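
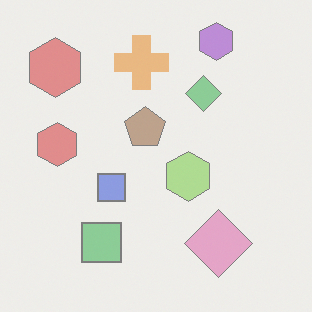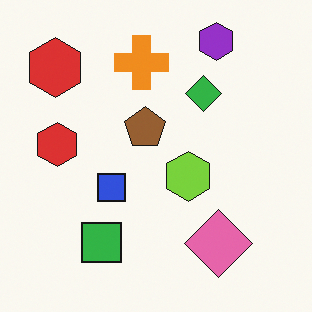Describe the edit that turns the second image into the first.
The image was washed out (contrast reduced).

Tones are pushed toward mid-grey across the whole image — a global contrast change.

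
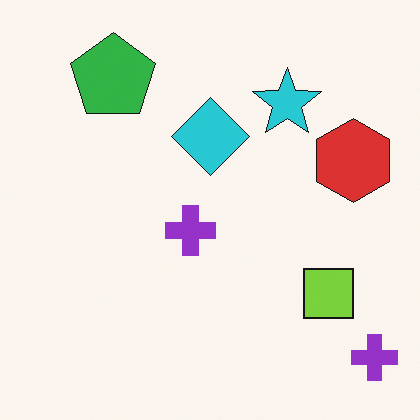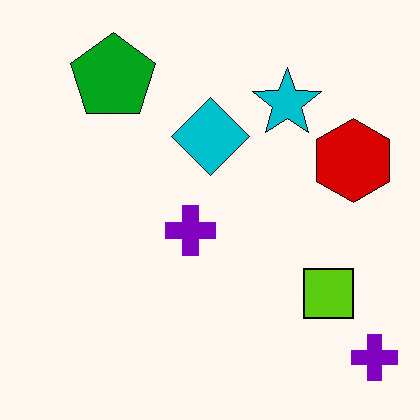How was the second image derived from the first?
The second image is the first given slightly increased contrast.

Tones are pushed away from mid-grey across the whole image — a global contrast change.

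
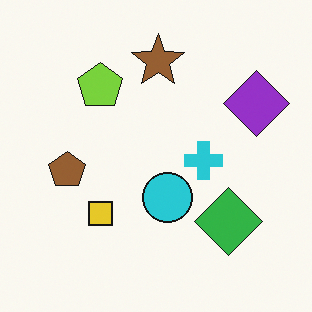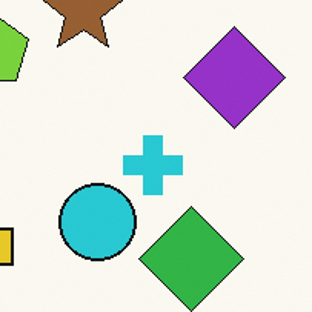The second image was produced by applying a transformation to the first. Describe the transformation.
This is the original image cropped slightly and scaled back up.

The visible shapes are larger and the field of view is narrower; shapes near the original edges may be partly or wholly outside the frame — a crop-and-rescale.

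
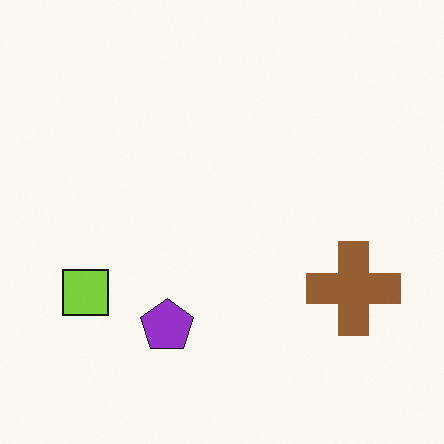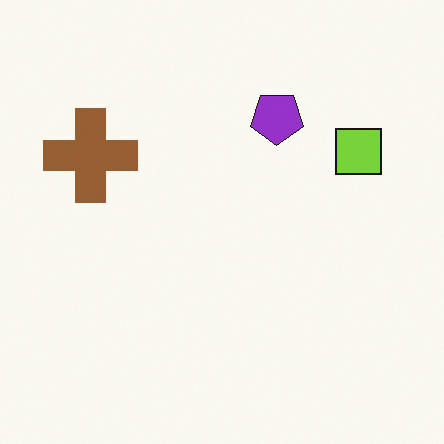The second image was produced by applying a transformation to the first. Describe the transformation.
The image was rotated 180°.

The lime square sits in the left of the first image and the right of the second — consistent with a whole-image 180° rotation.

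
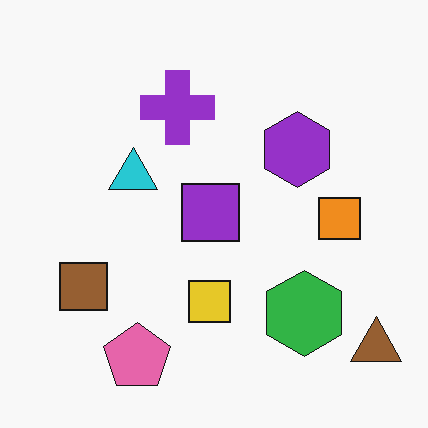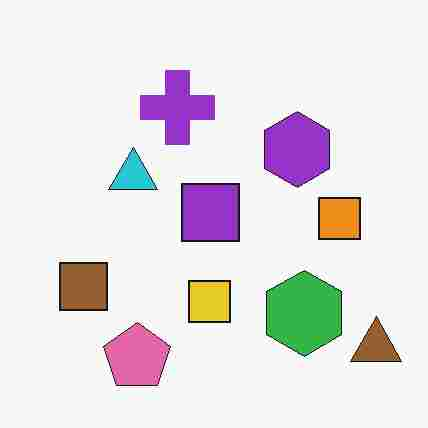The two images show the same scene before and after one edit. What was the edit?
It was degraded with heavy JPEG compression.

Blocky 8×8 compression artifacts appear around shape edges and the flat background shows ringing — characteristic JPEG degradation.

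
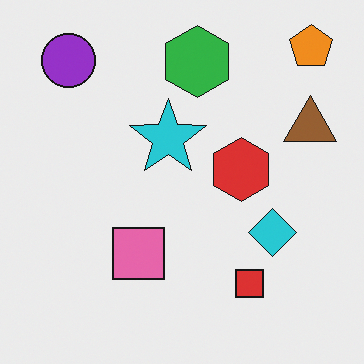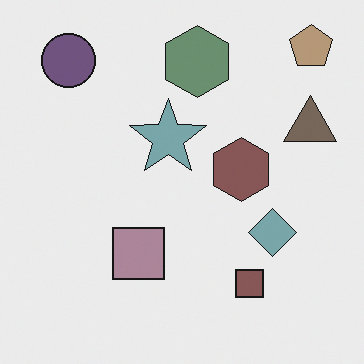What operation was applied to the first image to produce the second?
The transformation is: heavily desaturated.

All colors are more muted and greyish — a global saturation change.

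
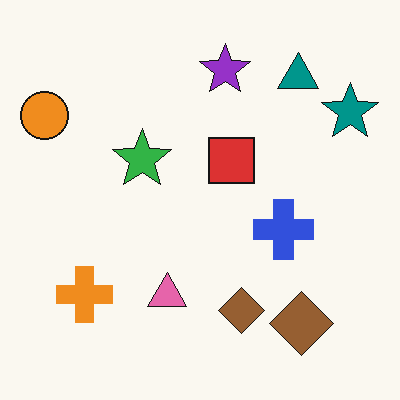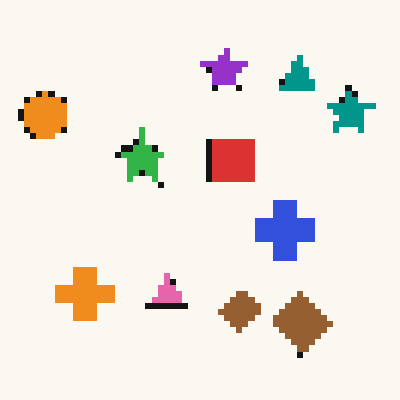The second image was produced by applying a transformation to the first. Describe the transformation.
It was pixelated into visible square blocks.

Shapes are reduced to large square blocks; fine edges and outlines are lost — a downscale-then-upscale (mosaic) effect.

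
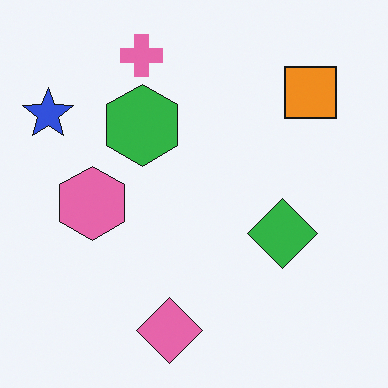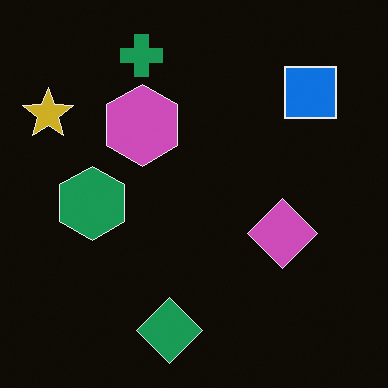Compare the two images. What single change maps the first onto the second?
This is the original image color-inverted (negative).

The light background has become dark and every shape's color is its complement — a photographic negative.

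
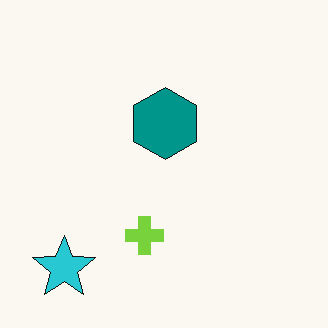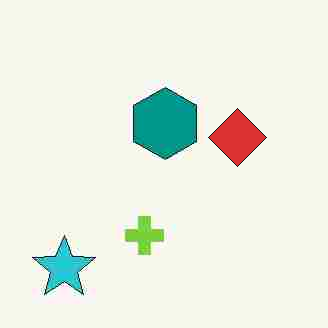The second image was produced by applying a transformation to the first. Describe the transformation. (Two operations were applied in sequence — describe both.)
The second image is the first degraded with heavy JPEG compression, then overlaid with an additional red diamond.

Blocky 8×8 compression artifacts appear around shape edges and the flat background shows ringing — characteristic JPEG degradation. A red diamond appears in the second image that is absent from the first.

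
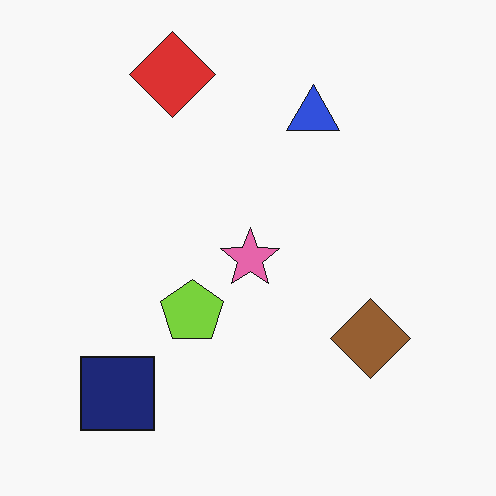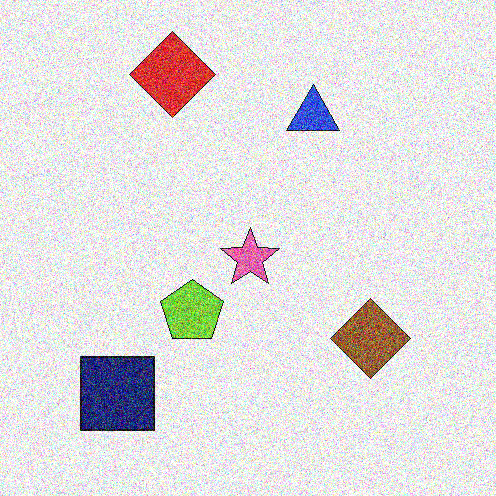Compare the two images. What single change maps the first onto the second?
The second image is the first degraded with a thick layer of grain.

Random speckle covers the whole image, including the flat background.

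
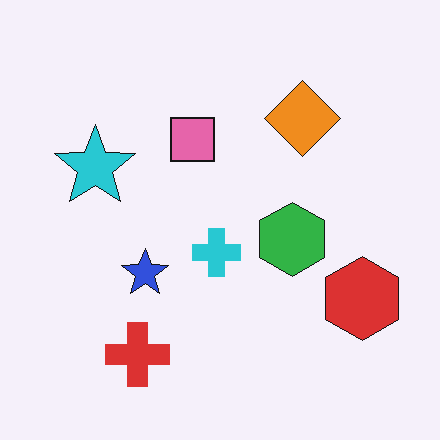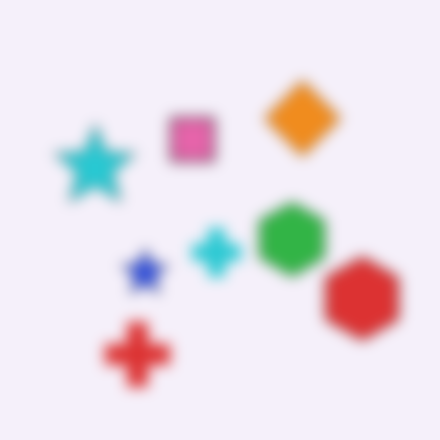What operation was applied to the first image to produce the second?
This is the original image heavily blurred.

Shape edges and outlines are uniformly softened across the whole image.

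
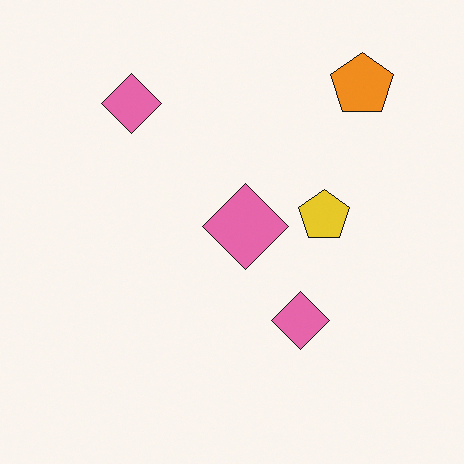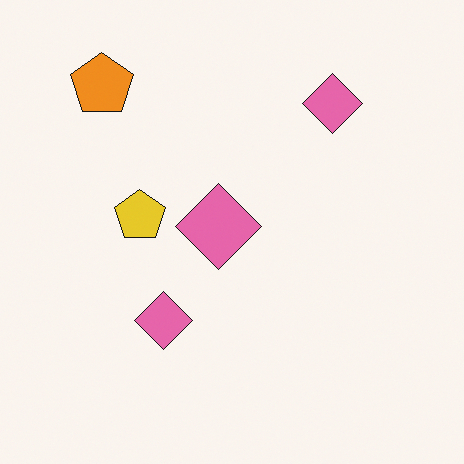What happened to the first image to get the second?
This is the original image flipped horizontally (left ↔ right).

The orange pentagon is in the top-right of the first image and the top-left of the second — shapes on opposite sides of the vertical midline have swapped in a mirror flip.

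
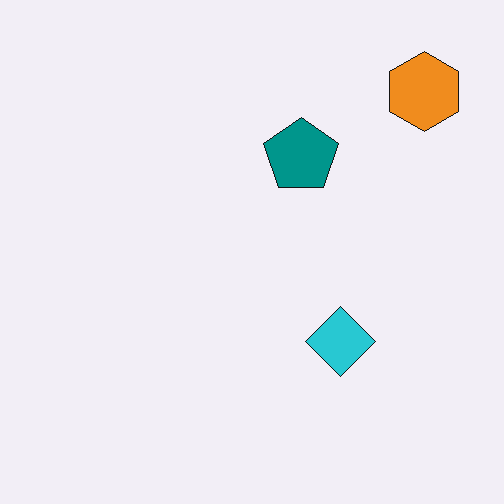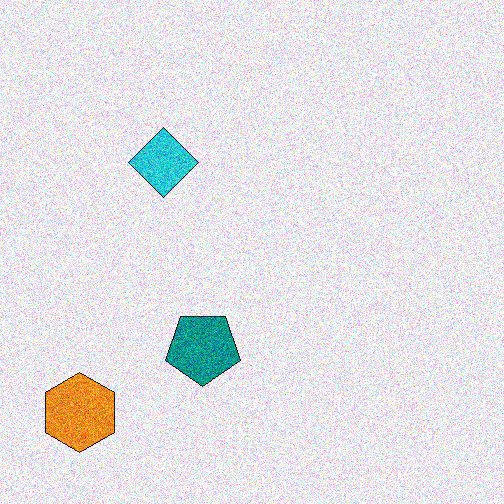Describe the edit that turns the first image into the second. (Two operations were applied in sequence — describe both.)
It was rotated 180°, then degraded with strong gaussian noise.

The orange hexagon sits in the top-right of the first image and the bottom-left of the second — consistent with a whole-image 180° rotation. Random speckle covers the whole image, including the flat background.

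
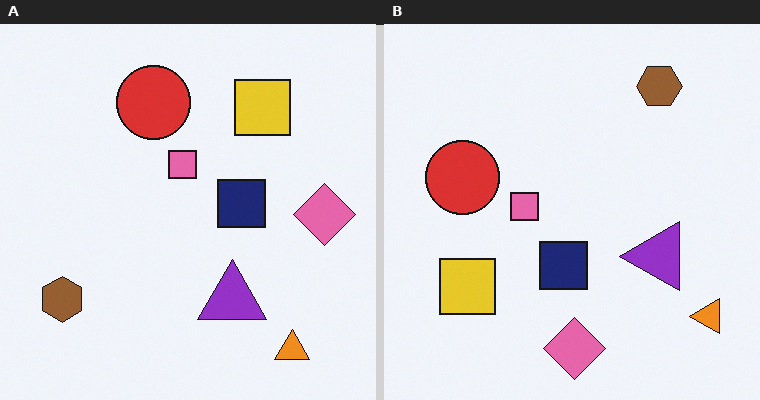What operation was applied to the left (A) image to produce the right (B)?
The transformation is: transposed (reflected across the top-left ↔ bottom-right diagonal).

Shapes have swapped their row and column positions — what was in the top-right is now in the bottom-left — a diagonal reflection.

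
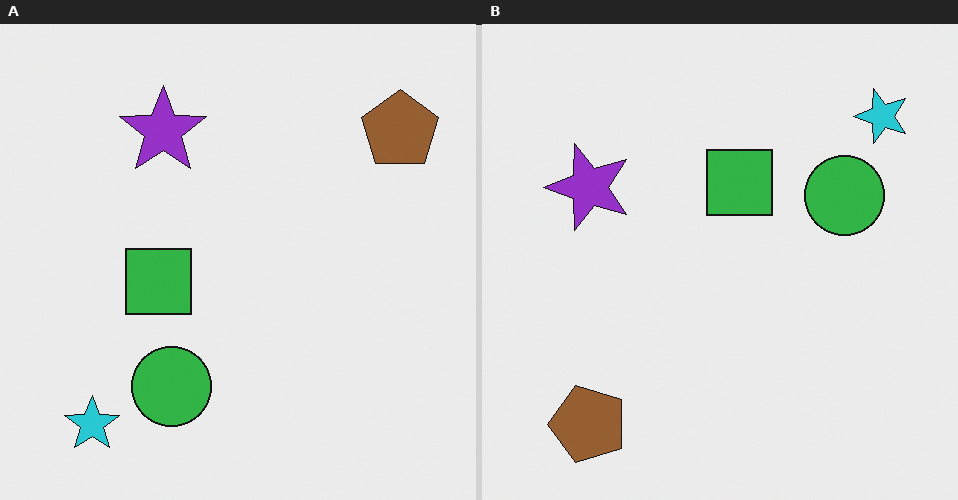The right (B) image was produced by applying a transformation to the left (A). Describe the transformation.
Transposed (reflected across the top-left ↔ bottom-right diagonal).

Shapes have swapped their row and column positions — what was in the top-right is now in the bottom-left — a diagonal reflection.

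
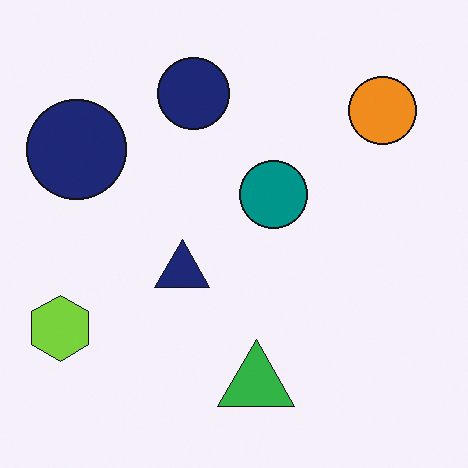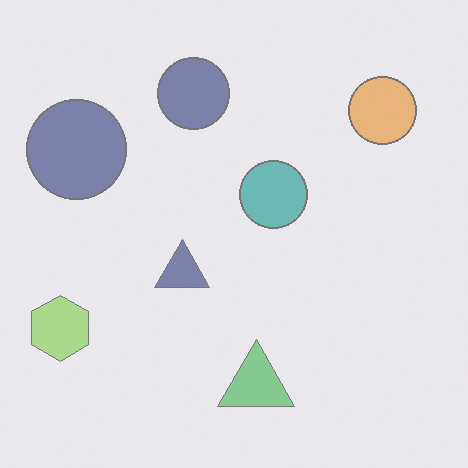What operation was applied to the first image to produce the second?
The second image is the first given much lower contrast.

Tones are pushed toward mid-grey across the whole image — a global contrast change.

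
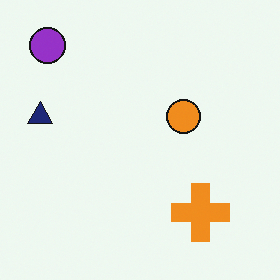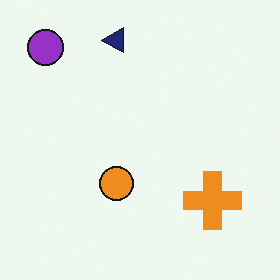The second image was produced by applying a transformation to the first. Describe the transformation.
The second image is the first transposed (reflected across the top-left ↔ bottom-right diagonal).

Shapes have swapped their row and column positions — what was in the top-right is now in the bottom-left — a diagonal reflection.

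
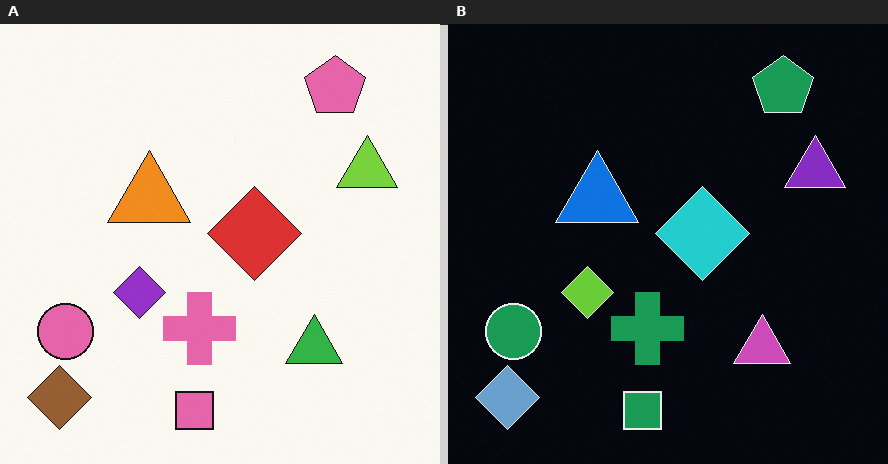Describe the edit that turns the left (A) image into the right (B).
It was color-inverted (negative).

The light background has become dark and every shape's color is its complement — a photographic negative.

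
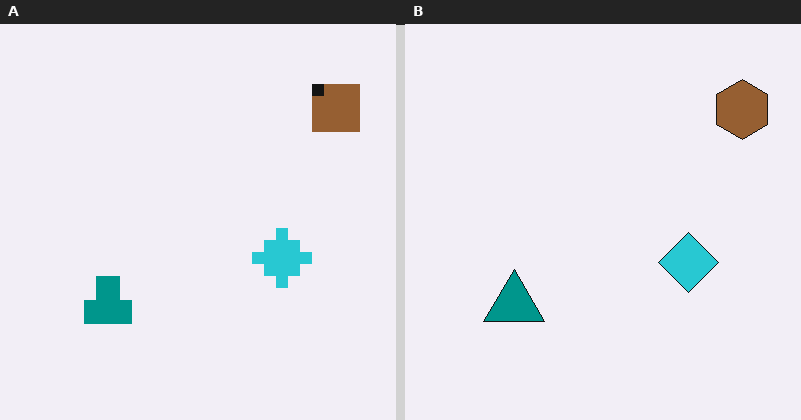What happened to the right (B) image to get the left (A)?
This is the original image heavily pixelated into large blocks.

Shapes are reduced to large square blocks; fine edges and outlines are lost — a downscale-then-upscale (mosaic) effect.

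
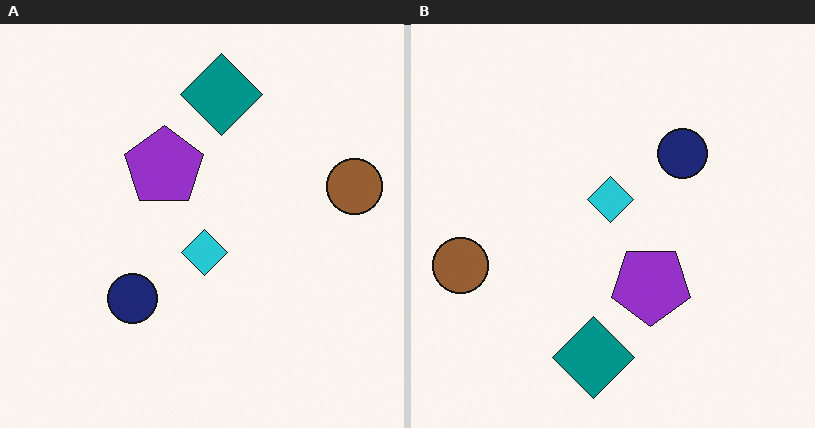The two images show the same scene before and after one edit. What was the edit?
Rotated 180°.

The brown circle sits in the right of the left (A) image and the left of the right (B) — consistent with a whole-image 180° rotation.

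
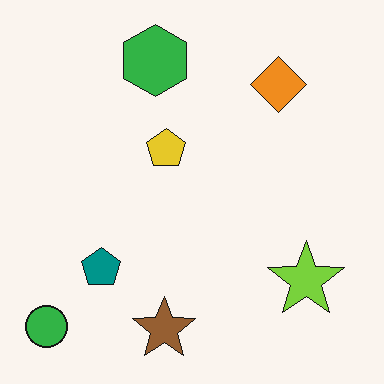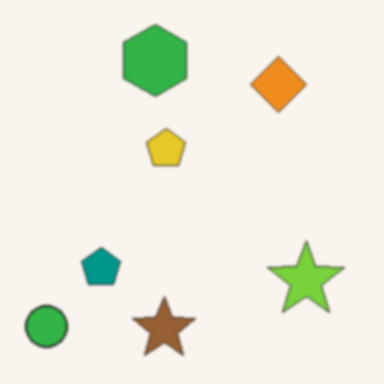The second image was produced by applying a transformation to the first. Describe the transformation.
The image was slightly softened.

Shape edges and outlines are uniformly softened across the whole image.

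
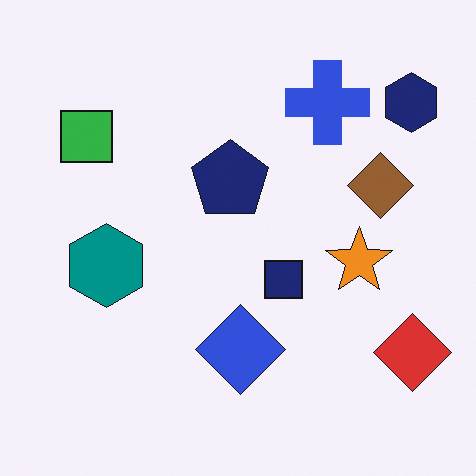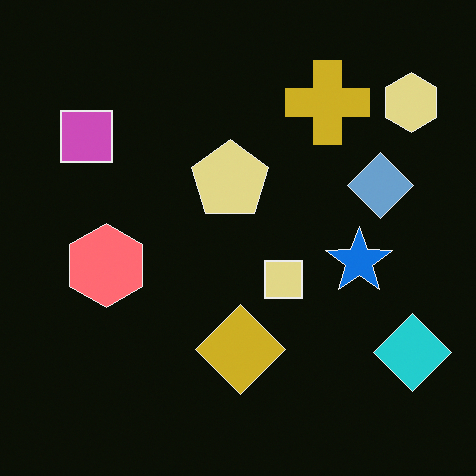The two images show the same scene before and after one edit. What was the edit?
The second image is the first color-inverted (negative).

The light background has become dark and every shape's color is its complement — a photographic negative.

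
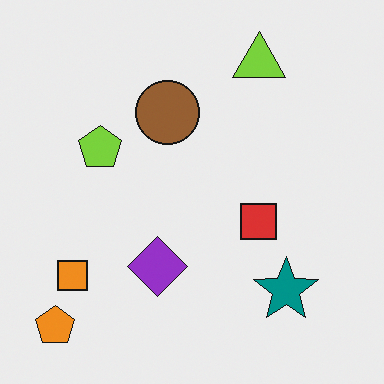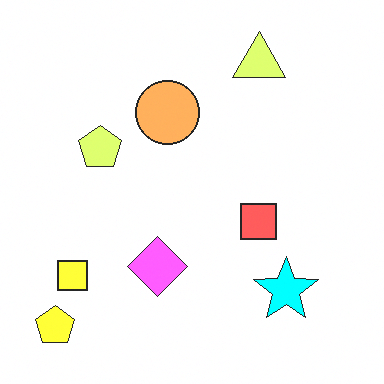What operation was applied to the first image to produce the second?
The transformation is: noticeably brightened.

Every pixel — background and shapes alike — is uniformly brightened.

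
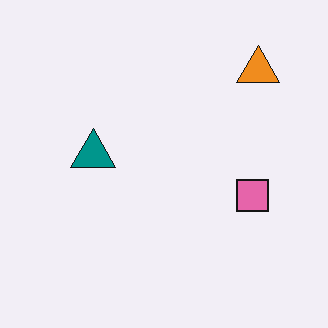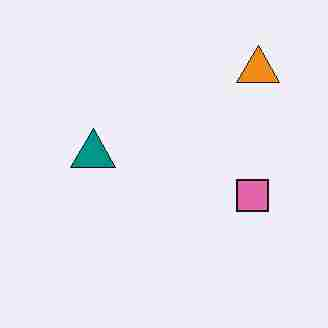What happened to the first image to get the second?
It was degraded with heavy JPEG compression.

Blocky 8×8 compression artifacts appear around shape edges and the flat background shows ringing — characteristic JPEG degradation.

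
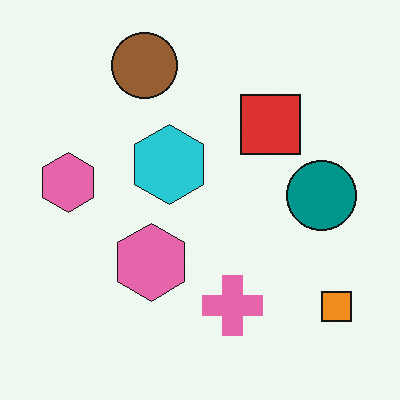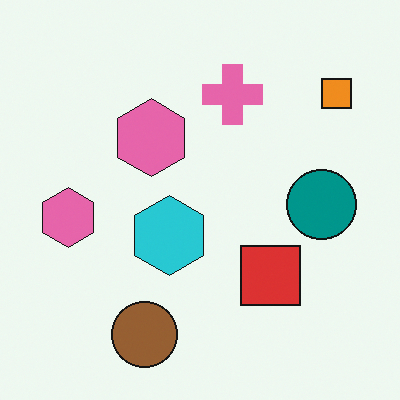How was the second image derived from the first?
Flipped vertically (top ↔ bottom).

The brown circle is in the top of the first image and the bottom of the second — shapes on opposite sides of the horizontal midline have swapped in a mirror flip.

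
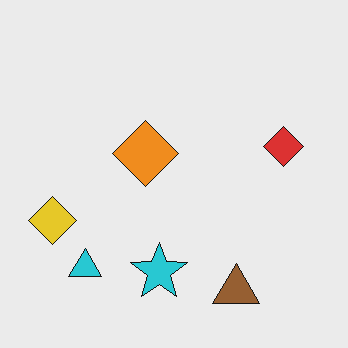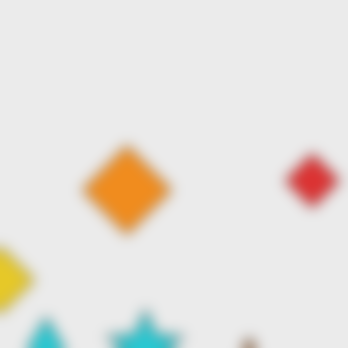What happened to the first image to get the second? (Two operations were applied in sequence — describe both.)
The transformation is: cropped slightly and scaled back up, then strongly gaussian-blurred.

The visible shapes are larger and the field of view is narrower; shapes near the original edges may be partly or wholly outside the frame — a crop-and-rescale. Shape edges and outlines are uniformly softened across the whole image.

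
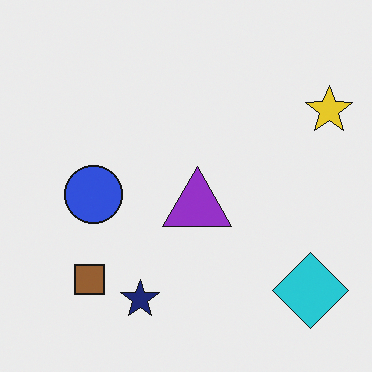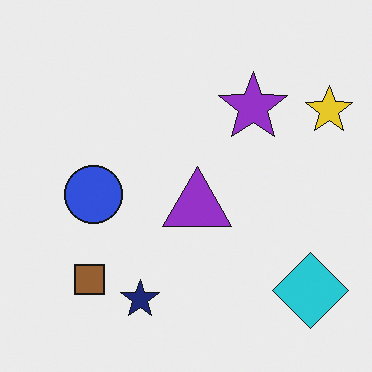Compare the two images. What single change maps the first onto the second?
This is the original image overlaid with an additional purple star.

A purple star appears in the second image that is absent from the first.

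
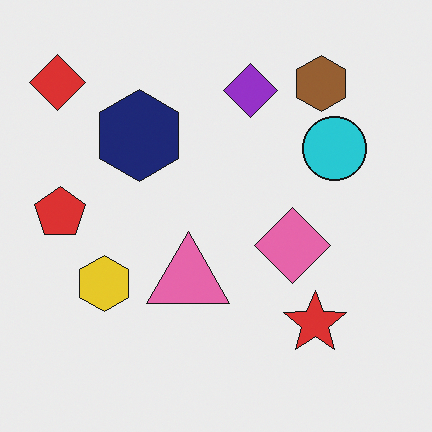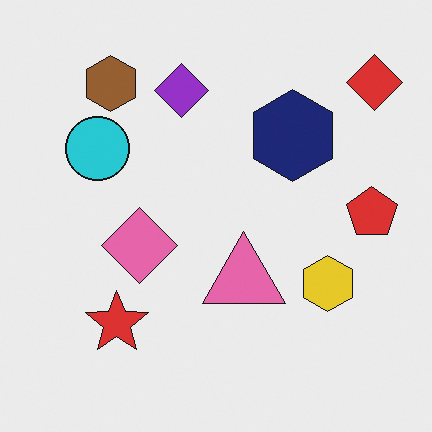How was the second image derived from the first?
The image was flipped horizontally (left ↔ right).

The red diamond is in the top-left of the first image and the top-right of the second — shapes on opposite sides of the vertical midline have swapped in a mirror flip.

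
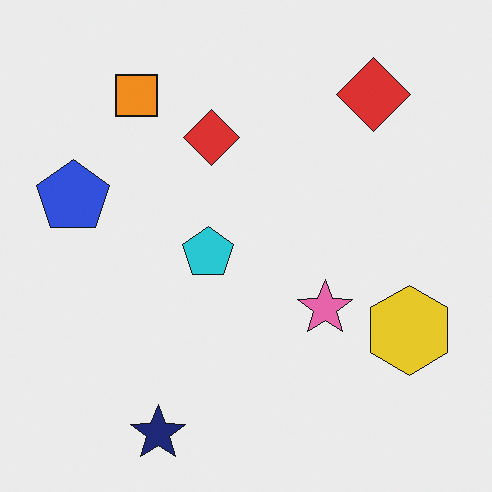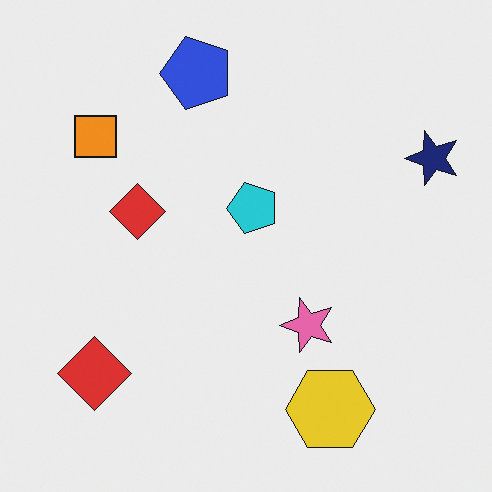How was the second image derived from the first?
The image was transposed (reflected across the top-left ↔ bottom-right diagonal).

Shapes have swapped their row and column positions — what was in the top-right is now in the bottom-left — a diagonal reflection.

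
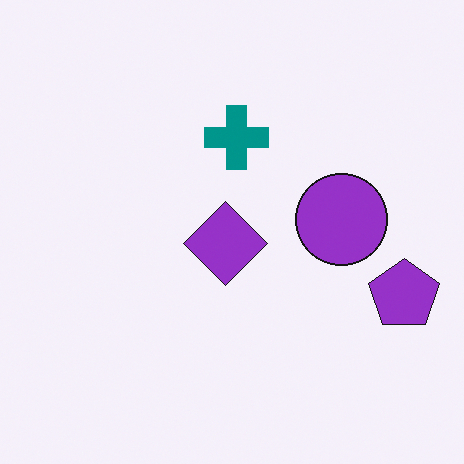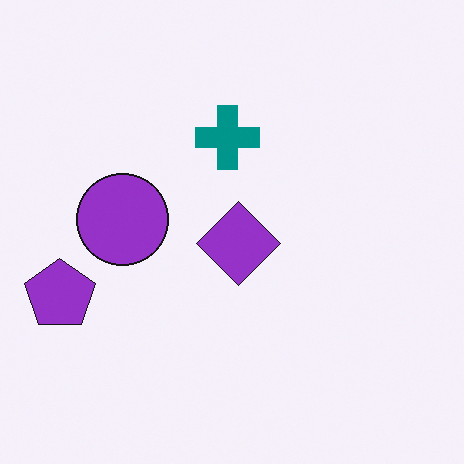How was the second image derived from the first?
This is the original image flipped horizontally (left ↔ right).

The purple pentagon is in the right of the first image and the left of the second — shapes on opposite sides of the vertical midline have swapped in a mirror flip.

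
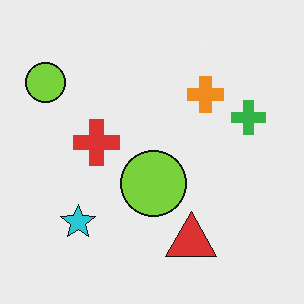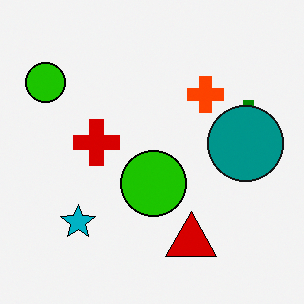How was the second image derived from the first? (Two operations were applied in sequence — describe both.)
It was boosted in contrast, then overlaid with an additional teal circle.

Tones are pushed away from mid-grey across the whole image — a global contrast change. A teal circle appears in the second image that is absent from the first.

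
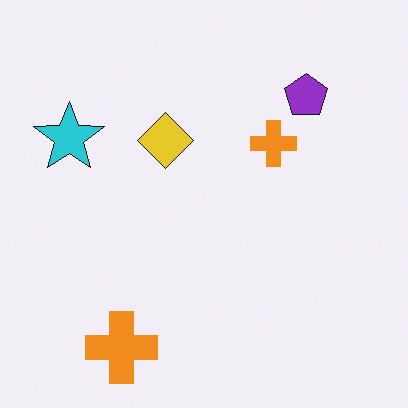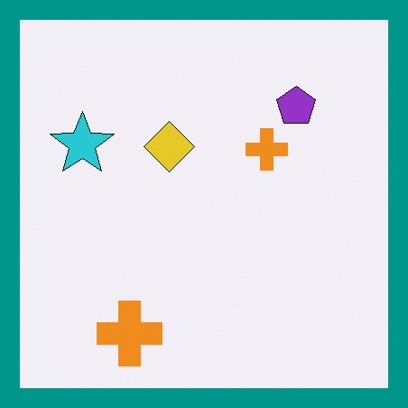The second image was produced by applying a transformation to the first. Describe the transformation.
The transformation is: framed with a teal border.

A solid teal frame runs around the edge of the second image, with the content slightly shrunk inside it.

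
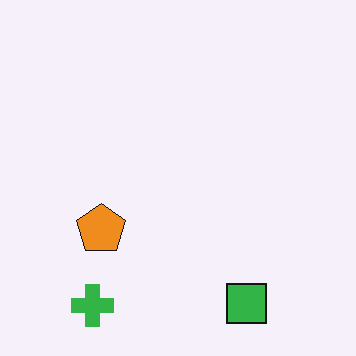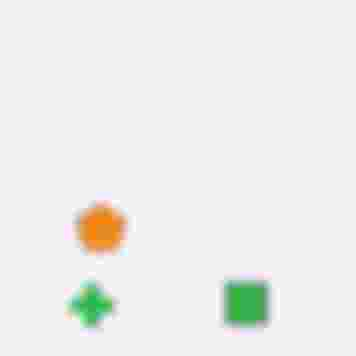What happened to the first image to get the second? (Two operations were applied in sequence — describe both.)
The image was moderately blurred, then heavily JPEG-compressed with obvious blocking artifacts.

Shape edges and outlines are uniformly softened across the whole image. Blocky 8×8 compression artifacts appear around shape edges and the flat background shows ringing — characteristic JPEG degradation.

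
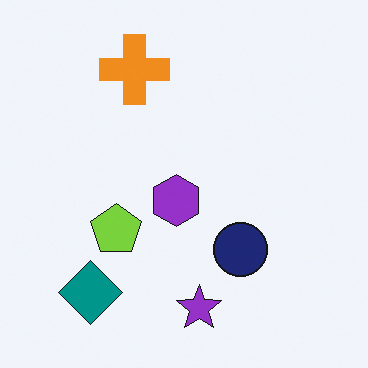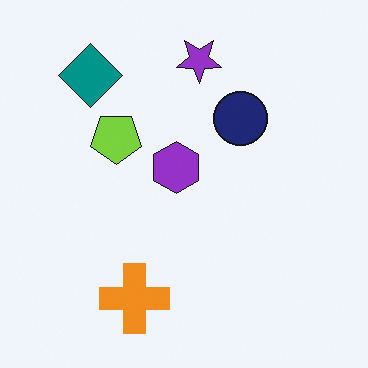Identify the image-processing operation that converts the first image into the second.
This is the original image flipped vertically (top ↔ bottom).

The purple star is in the bottom of the first image and the top of the second — shapes on opposite sides of the horizontal midline have swapped in a mirror flip.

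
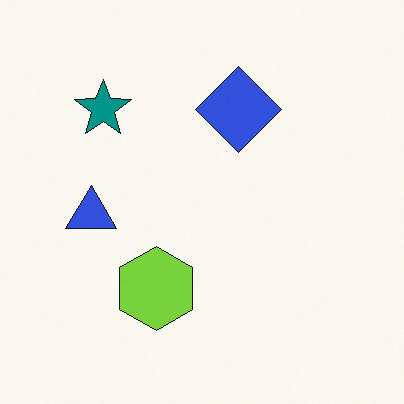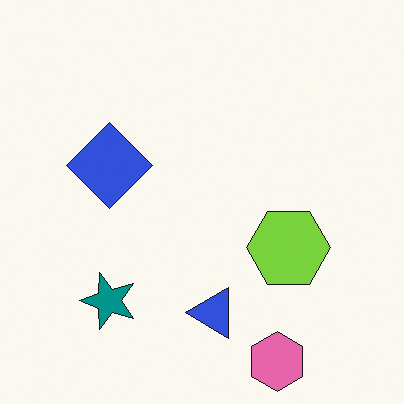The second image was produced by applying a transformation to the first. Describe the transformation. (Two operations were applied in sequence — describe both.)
The transformation is: rotated 90° counter-clockwise, then overlaid with an additional pink hexagon.

The teal star sits in the top-left of the first image and the bottom-left of the second — consistent with a whole-image 90° counter-clockwise rotation. A pink hexagon appears in the second image that is absent from the first.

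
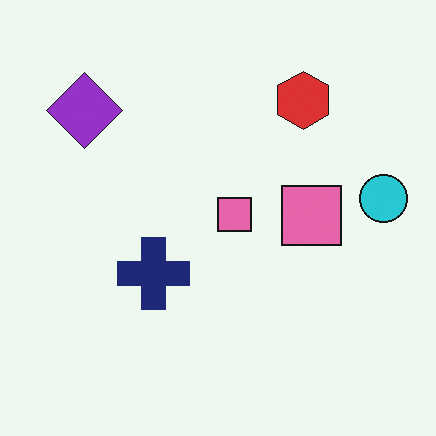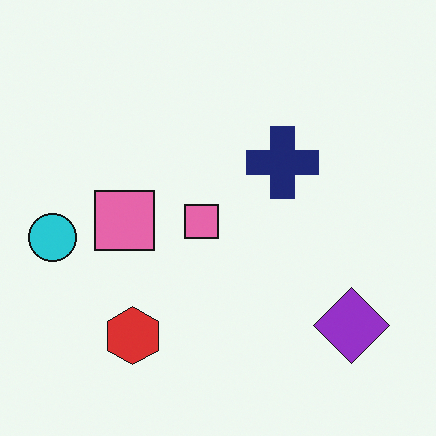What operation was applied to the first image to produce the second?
The second image is the first rotated 180°.

The purple diamond sits in the top-left of the first image and the bottom-right of the second — consistent with a whole-image 180° rotation.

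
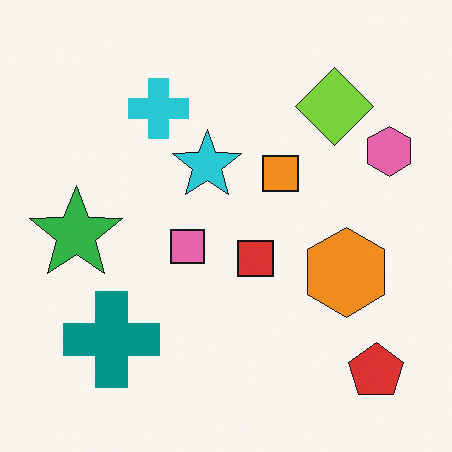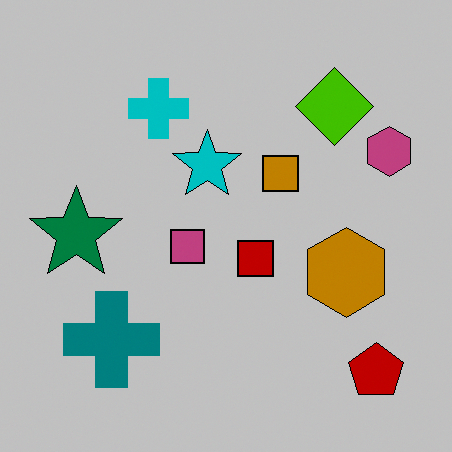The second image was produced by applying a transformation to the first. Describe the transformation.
The image was aggressively posterized.

Each flat color has snapped to a coarser quantized level — most visibly, the near-white background has dropped to a flat grey.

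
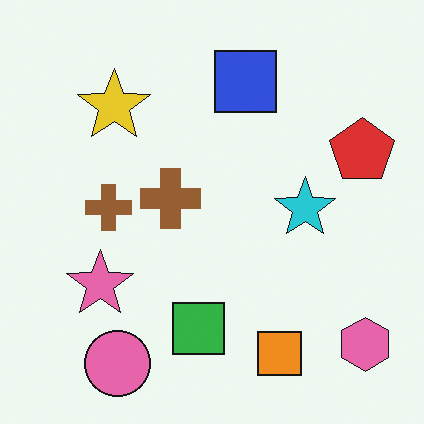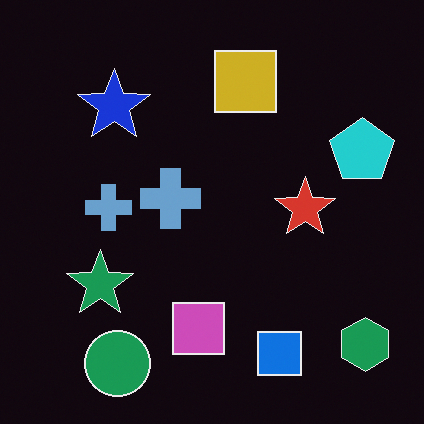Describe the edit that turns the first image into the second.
It was color-inverted (negative).

The light background has become dark and every shape's color is its complement — a photographic negative.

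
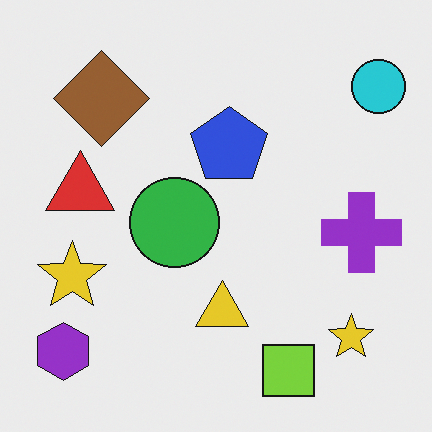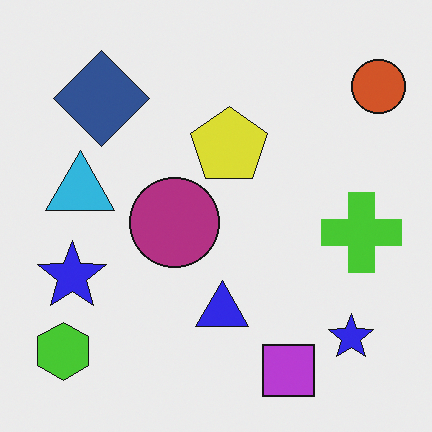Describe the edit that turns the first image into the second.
It was hue-shifted by a large amount.

Every shape's color has rotated by the same amount around the hue wheel — a uniform hue shift.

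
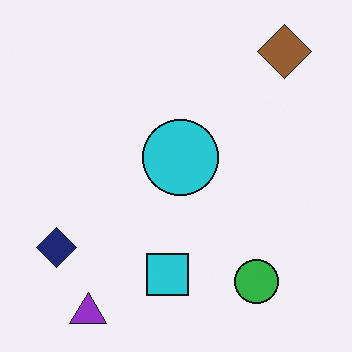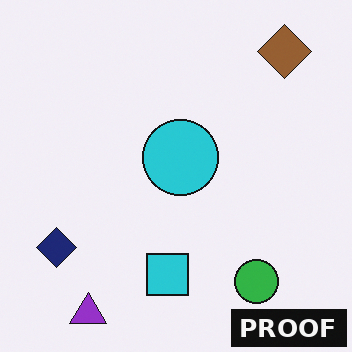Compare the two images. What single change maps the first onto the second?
The image was watermarked with the text "PROOF" in the lower-right corner.

A dark label reading "PROOF" appears in the lower-right corner.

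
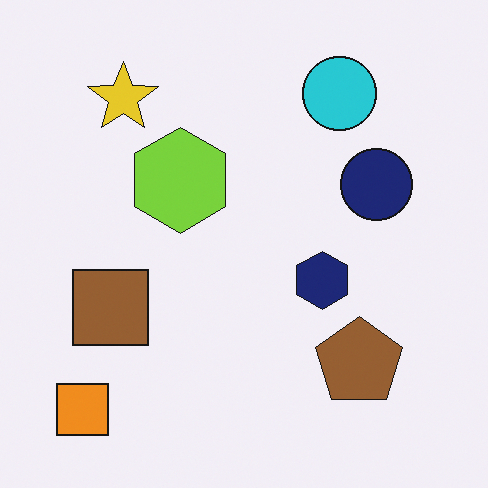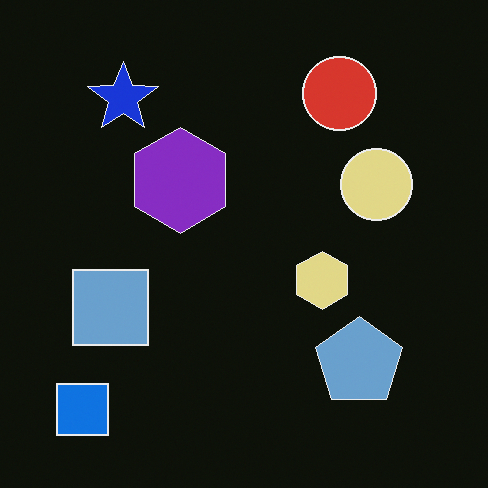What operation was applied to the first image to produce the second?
The second image is the first color-inverted (negative).

The light background has become dark and every shape's color is its complement — a photographic negative.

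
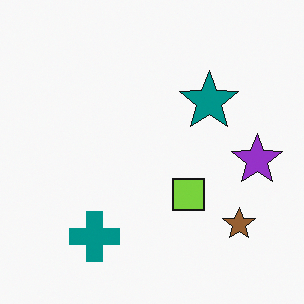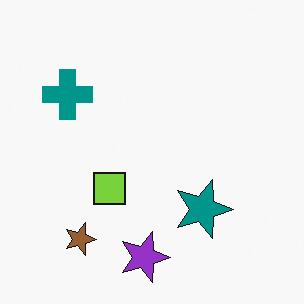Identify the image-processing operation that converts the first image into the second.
The image was rotated 90° clockwise.

The brown star sits in the bottom-right of the first image and the bottom-left of the second — consistent with a whole-image 90° clockwise rotation.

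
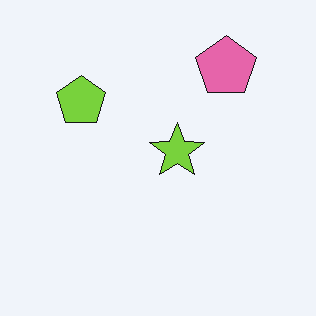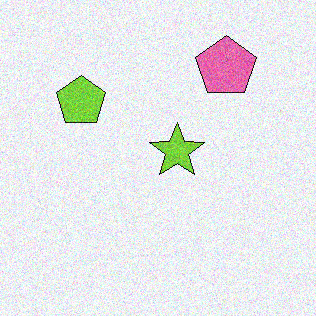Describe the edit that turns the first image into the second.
It was degraded with moderate additive noise.

Random speckle covers the whole image, including the flat background.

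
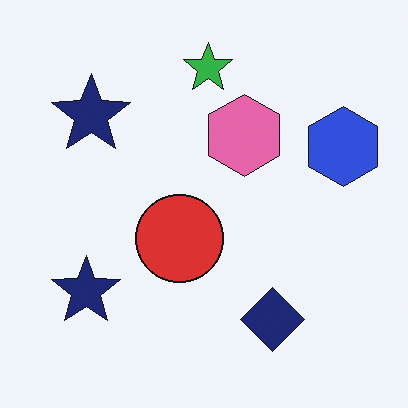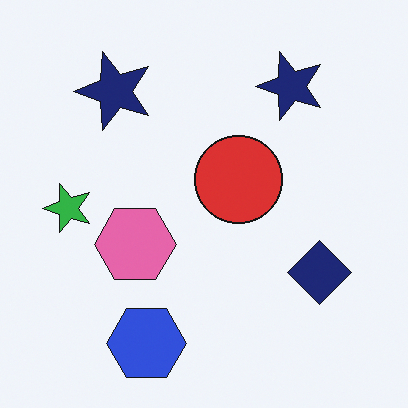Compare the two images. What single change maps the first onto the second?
The transformation is: transposed (reflected across the top-left ↔ bottom-right diagonal).

Shapes have swapped their row and column positions — what was in the top-right is now in the bottom-left — a diagonal reflection.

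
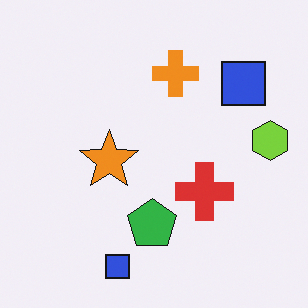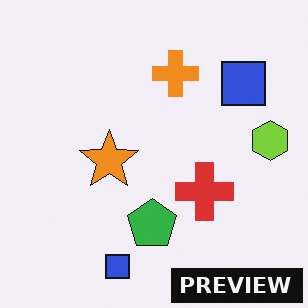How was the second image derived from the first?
The transformation is: watermarked with the text "PREVIEW" in the lower-right corner.

A dark label reading "PREVIEW" appears in the lower-right corner.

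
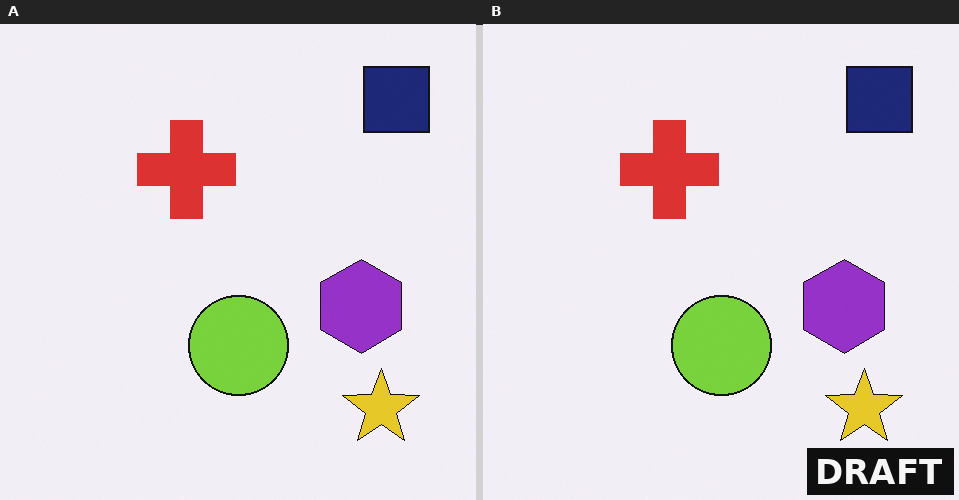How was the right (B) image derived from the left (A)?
The right (B) image is the left (A) watermarked with the text "DRAFT" in the lower-right corner.

A dark label reading "DRAFT" appears in the lower-right corner.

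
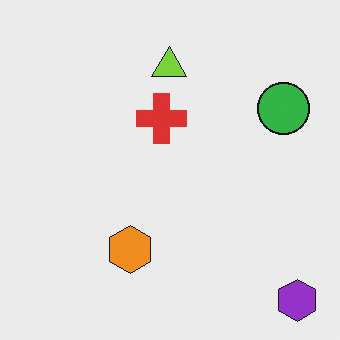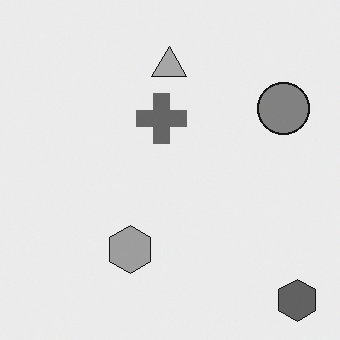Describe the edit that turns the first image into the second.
It was converted to grayscale.

All color is removed — every shape is now a shade of grey.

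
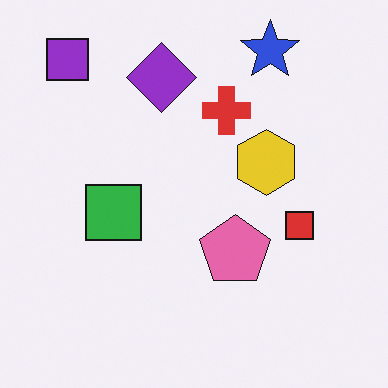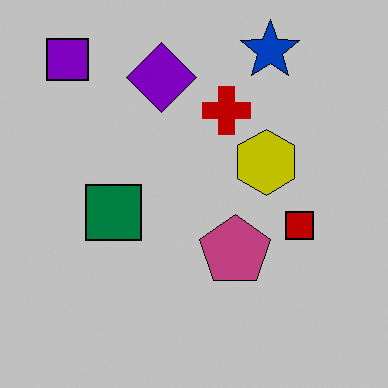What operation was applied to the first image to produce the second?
Aggressively posterized.

Each flat color has snapped to a coarser quantized level — most visibly, the near-white background has dropped to a flat grey.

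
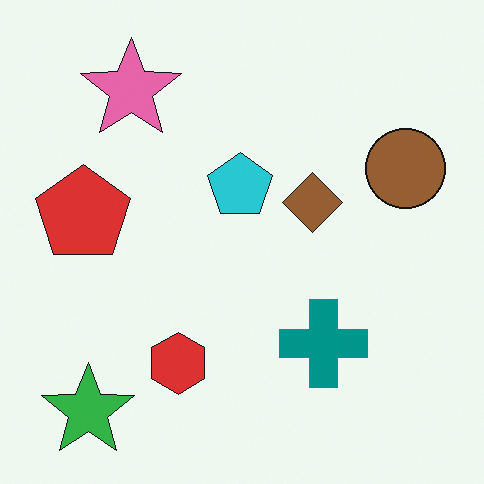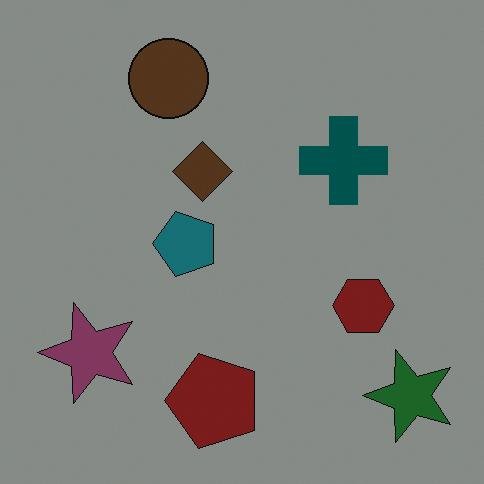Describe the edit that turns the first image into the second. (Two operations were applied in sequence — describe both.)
The second image is the first rotated 90° counter-clockwise, then darkened a lot.

The green star sits in the bottom-left of the first image and the bottom-right of the second — consistent with a whole-image 90° counter-clockwise rotation. Every pixel — background and shapes alike — is uniformly darkened.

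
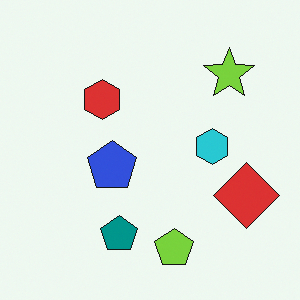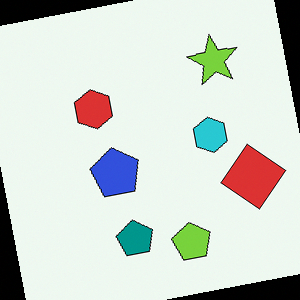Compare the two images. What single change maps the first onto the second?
Rotated counter-clockwise by a slight angle.

Every shape is tilted by the same angle and the image corners show triangular fill wedges — a whole-image rotation by a non-right angle.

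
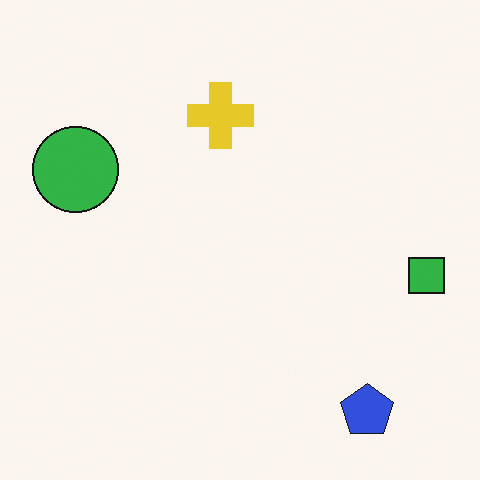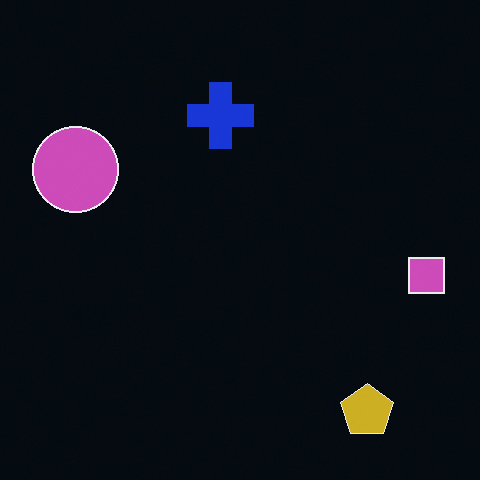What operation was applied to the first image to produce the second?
This is the original image color-inverted (negative).

The light background has become dark and every shape's color is its complement — a photographic negative.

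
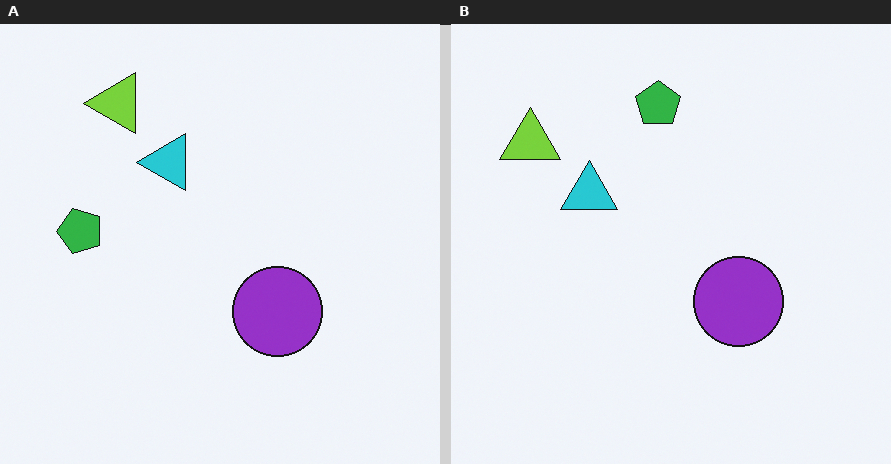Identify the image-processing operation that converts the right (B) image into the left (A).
The left (A) image is the right (B) transposed (reflected across the top-left ↔ bottom-right diagonal).

Shapes have swapped their row and column positions — what was in the top-right is now in the bottom-left — a diagonal reflection.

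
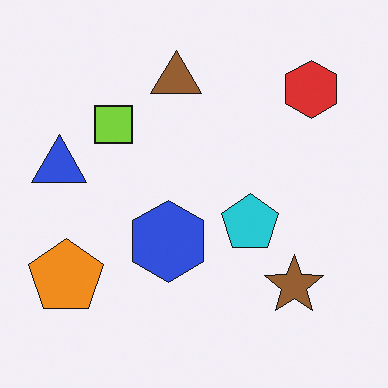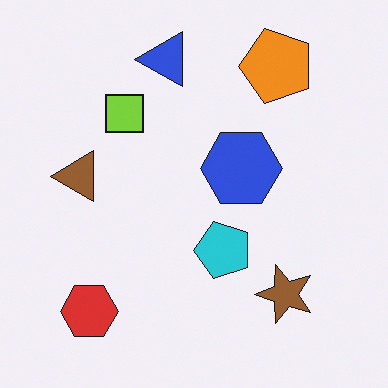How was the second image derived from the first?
The transformation is: transposed (reflected across the top-left ↔ bottom-right diagonal).

Shapes have swapped their row and column positions — what was in the top-right is now in the bottom-left — a diagonal reflection.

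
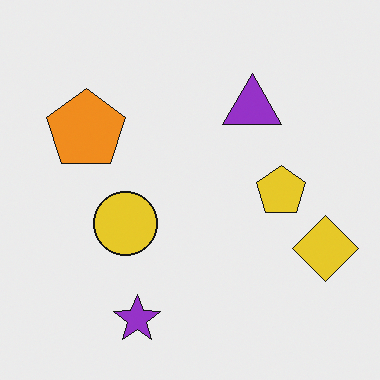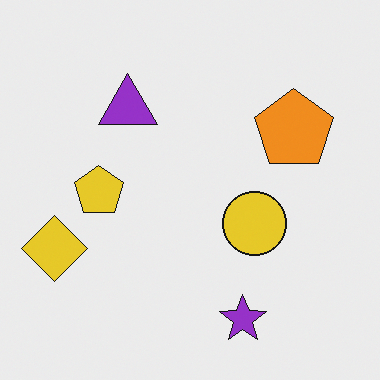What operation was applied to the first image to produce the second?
The transformation is: flipped horizontally (left ↔ right).

The yellow diamond is in the right of the first image and the left of the second — shapes on opposite sides of the vertical midline have swapped in a mirror flip.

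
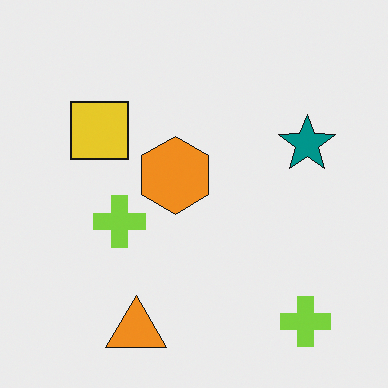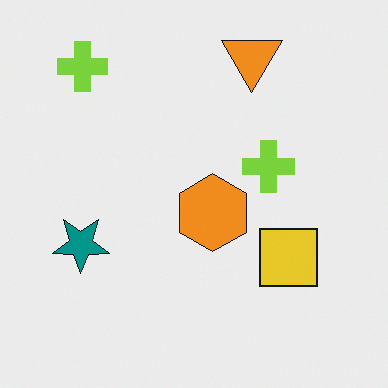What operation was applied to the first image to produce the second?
It was rotated 180°.

The orange triangle sits in the bottom of the first image and the top of the second — consistent with a whole-image 180° rotation.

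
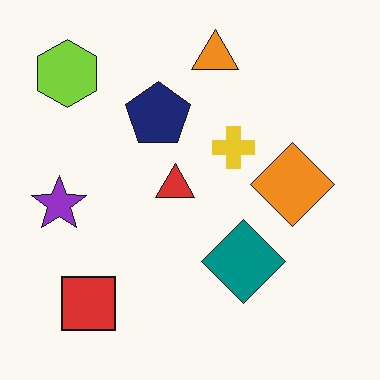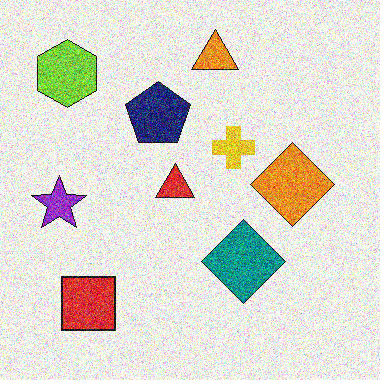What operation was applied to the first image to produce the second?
It was degraded with strong gaussian noise.

Random speckle covers the whole image, including the flat background.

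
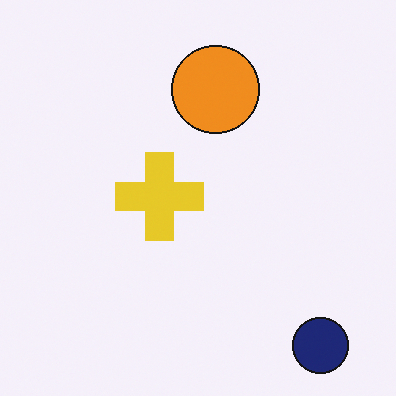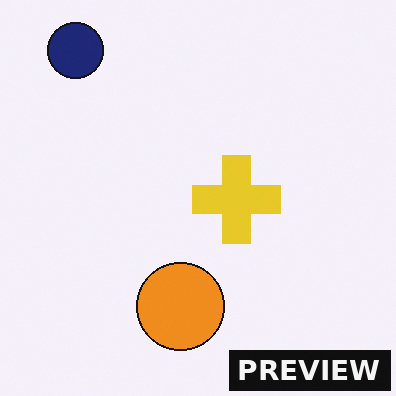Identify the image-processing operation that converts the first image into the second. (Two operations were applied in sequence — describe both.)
The second image is the first rotated 180°, then watermarked with the text "PREVIEW" in the lower-right corner.

The navy circle sits in the bottom-right of the first image and the top-left of the second — consistent with a whole-image 180° rotation. A dark label reading "PREVIEW" appears in the lower-right corner.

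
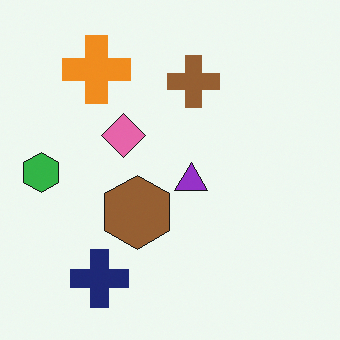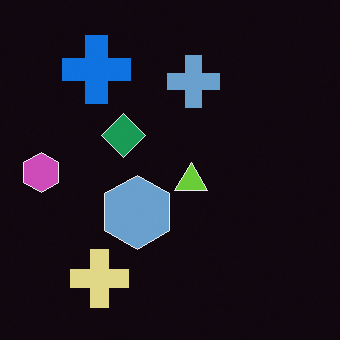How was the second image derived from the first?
The image was color-inverted (negative).

The light background has become dark and every shape's color is its complement — a photographic negative.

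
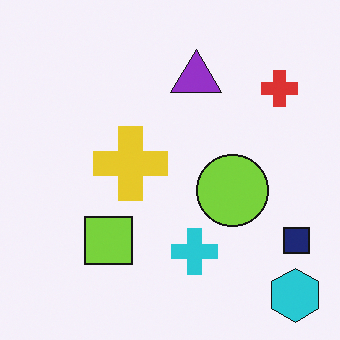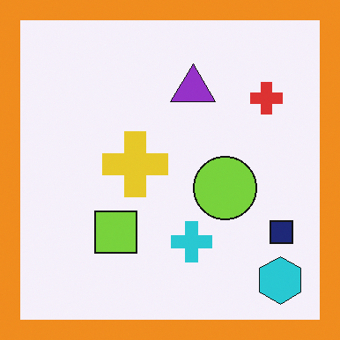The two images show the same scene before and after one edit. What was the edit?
It was framed with a orange border.

A solid orange frame runs around the edge of the second image, with the content slightly shrunk inside it.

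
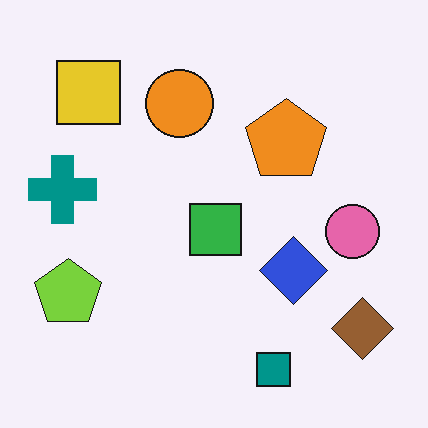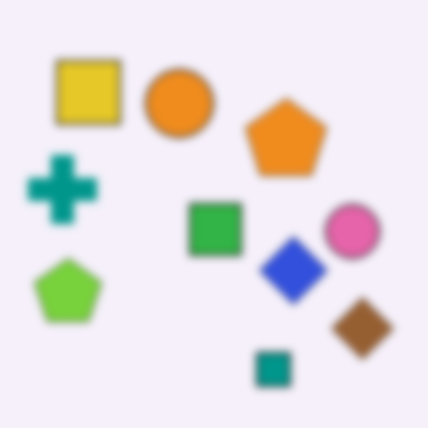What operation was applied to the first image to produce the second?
The image was moderately blurred.

Shape edges and outlines are uniformly softened across the whole image.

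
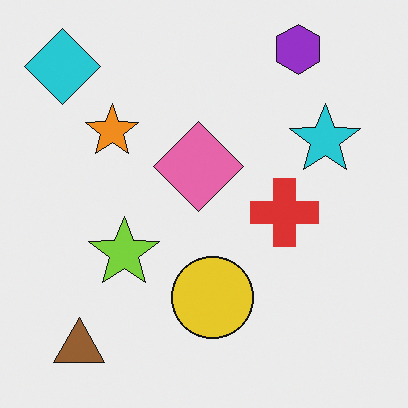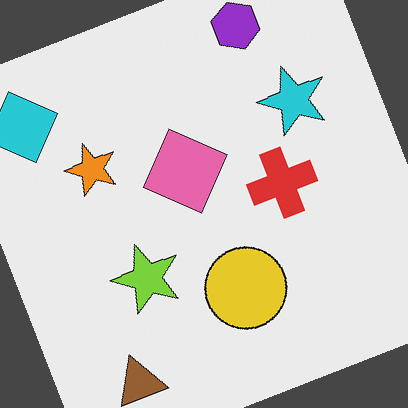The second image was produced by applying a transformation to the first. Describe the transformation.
This is the original image rotated counter-clockwise by a moderate amount.

Every shape is tilted by the same angle and the image corners show triangular fill wedges — a whole-image rotation by a non-right angle.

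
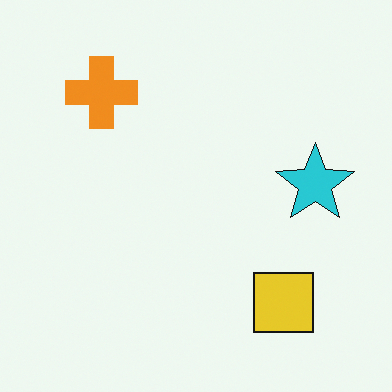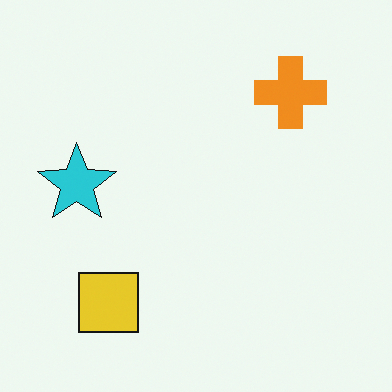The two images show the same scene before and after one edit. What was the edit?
The second image is the first flipped horizontally (left ↔ right).

The cyan star is in the right of the first image and the left of the second — shapes on opposite sides of the vertical midline have swapped in a mirror flip.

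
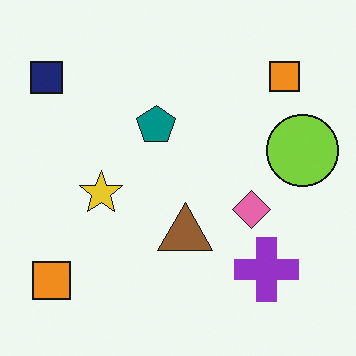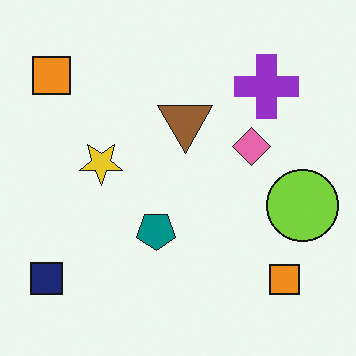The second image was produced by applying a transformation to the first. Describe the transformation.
The second image is the first flipped vertically (top ↔ bottom).

The navy square is in the top-left of the first image and the bottom-left of the second — shapes on opposite sides of the horizontal midline have swapped in a mirror flip.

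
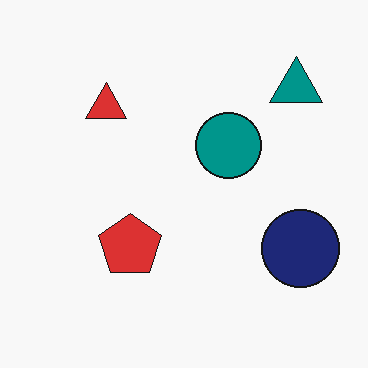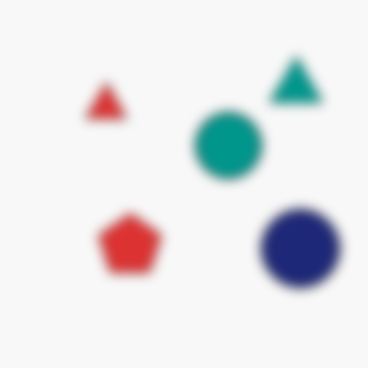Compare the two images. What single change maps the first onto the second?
The second image is the first heavily blurred.

Shape edges and outlines are uniformly softened across the whole image.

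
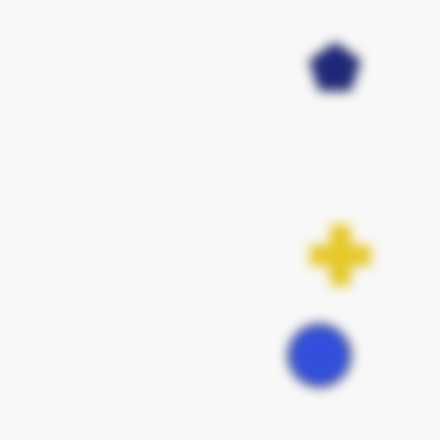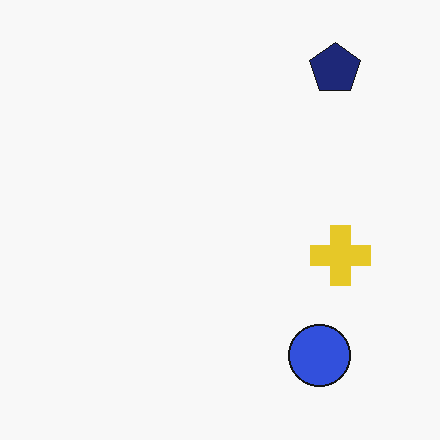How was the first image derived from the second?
The transformation is: heavily blurred.

Shape edges and outlines are uniformly softened across the whole image.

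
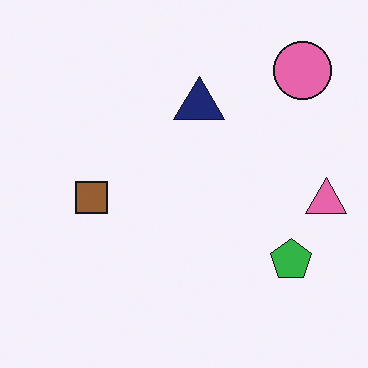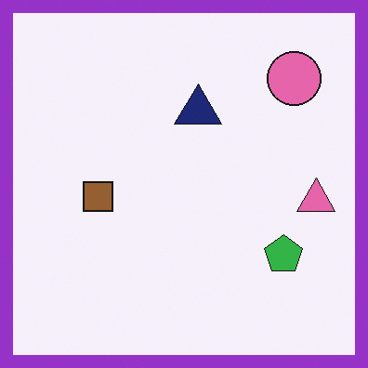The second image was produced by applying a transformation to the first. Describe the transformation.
The transformation is: framed with a purple border.

A solid purple frame runs around the edge of the second image, with the content slightly shrunk inside it.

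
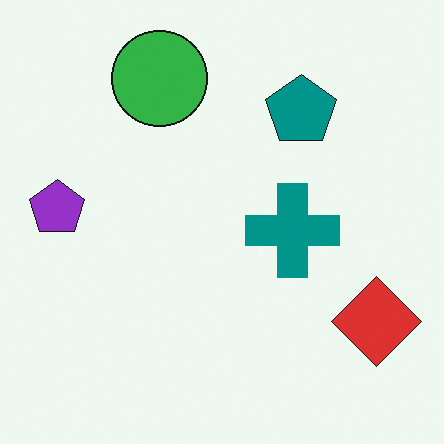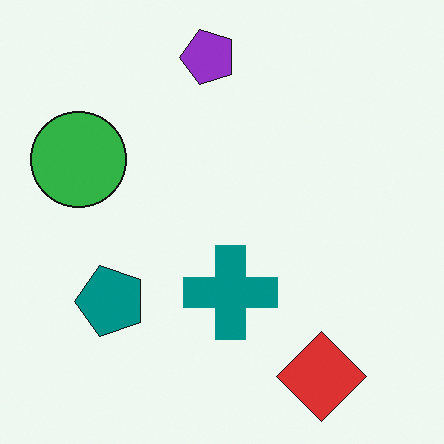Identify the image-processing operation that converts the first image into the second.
The transformation is: transposed (reflected across the top-left ↔ bottom-right diagonal).

Shapes have swapped their row and column positions — what was in the top-right is now in the bottom-left — a diagonal reflection.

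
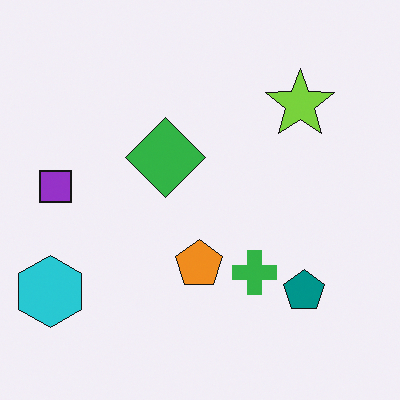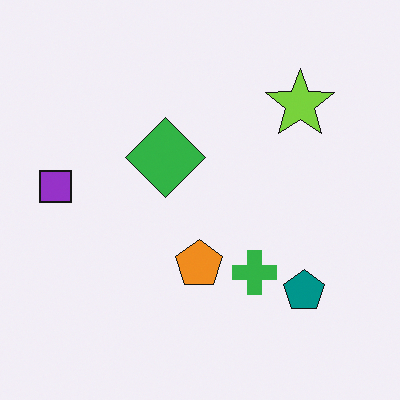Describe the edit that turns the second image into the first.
This is the original image overlaid with an additional cyan hexagon.

A cyan hexagon appears in the first image that is absent from the second.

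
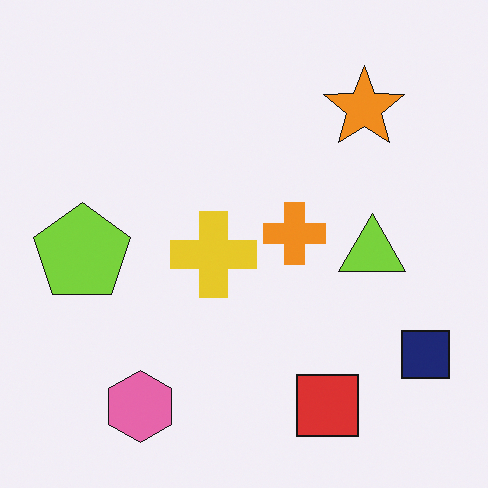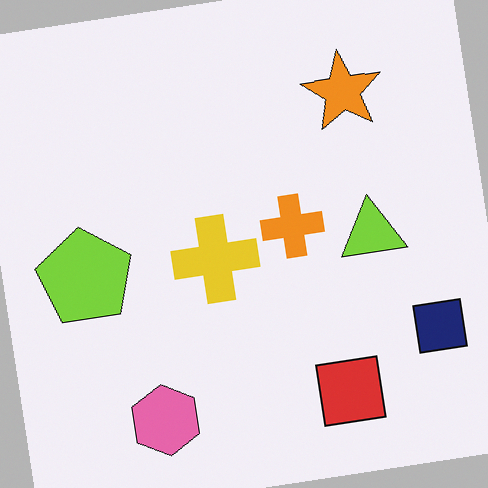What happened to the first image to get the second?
This is the original image rotated counter-clockwise by a slight angle.

Every shape is tilted by the same angle and the image corners show triangular fill wedges — a whole-image rotation by a non-right angle.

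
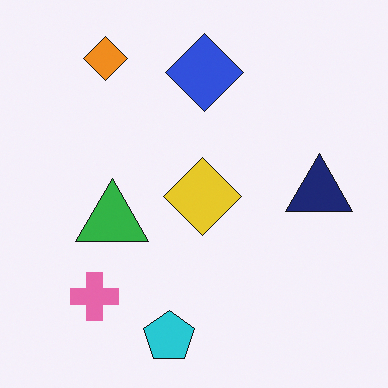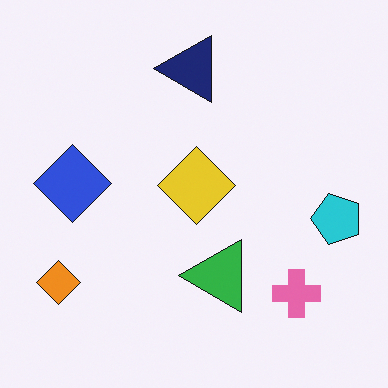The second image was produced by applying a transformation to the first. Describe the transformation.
The second image is the first rotated 90° counter-clockwise.

The orange diamond sits in the top-left of the first image and the bottom-left of the second — consistent with a whole-image 90° counter-clockwise rotation.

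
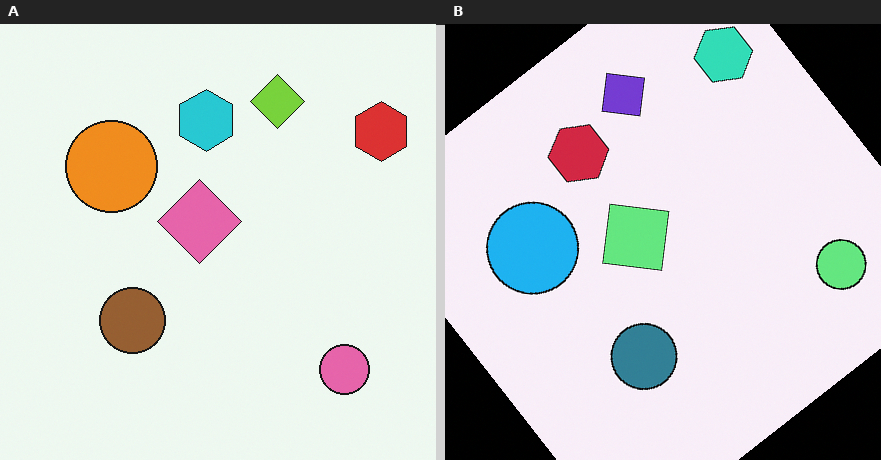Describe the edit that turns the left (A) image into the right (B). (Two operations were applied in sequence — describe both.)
It was rotated counter-clockwise by a large amount — several tens of degrees, then hue-shifted by a large amount.

Every shape is tilted by the same angle and the image corners show triangular fill wedges — a whole-image rotation by a non-right angle. Every shape's color has rotated by the same amount around the hue wheel — a uniform hue shift.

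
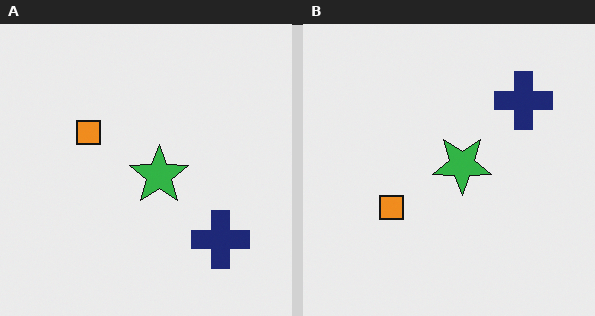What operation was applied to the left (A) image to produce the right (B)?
Flipped vertically (top ↔ bottom).

The navy cross is in the bottom-right of the left (A) image and the top-right of the right (B) — shapes on opposite sides of the horizontal midline have swapped in a mirror flip.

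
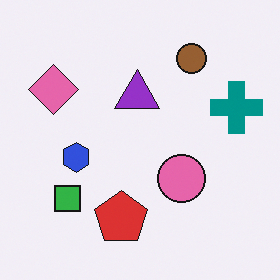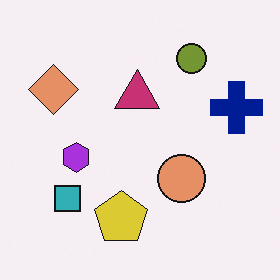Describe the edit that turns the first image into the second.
It was hue-shifted slightly.

Every shape's color has rotated by the same amount around the hue wheel — a uniform hue shift.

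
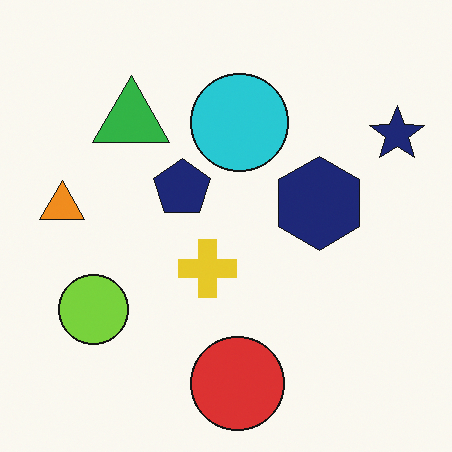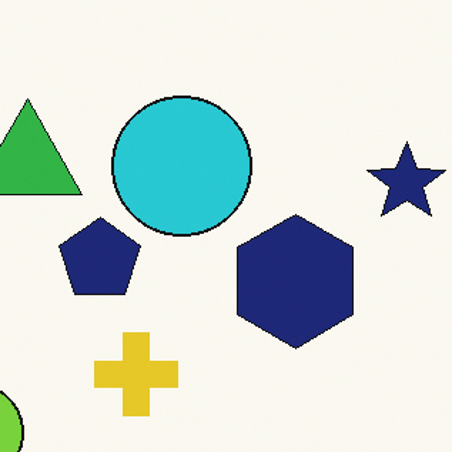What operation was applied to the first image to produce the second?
The transformation is: cropped slightly and scaled back up.

The visible shapes are larger and the field of view is narrower; shapes near the original edges may be partly or wholly outside the frame — a crop-and-rescale.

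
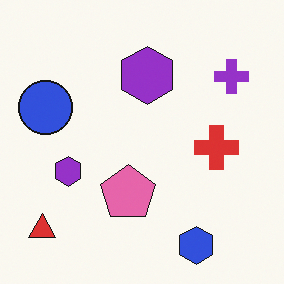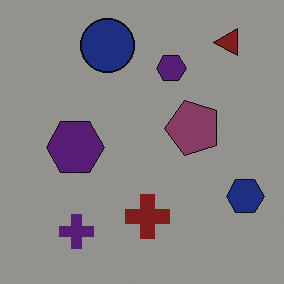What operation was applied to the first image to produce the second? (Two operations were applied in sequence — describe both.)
The image was substantially darkened, then transposed (reflected across the top-left ↔ bottom-right diagonal).

Every pixel — background and shapes alike — is uniformly darkened. Shapes have swapped their row and column positions — what was in the top-right is now in the bottom-left — a diagonal reflection.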